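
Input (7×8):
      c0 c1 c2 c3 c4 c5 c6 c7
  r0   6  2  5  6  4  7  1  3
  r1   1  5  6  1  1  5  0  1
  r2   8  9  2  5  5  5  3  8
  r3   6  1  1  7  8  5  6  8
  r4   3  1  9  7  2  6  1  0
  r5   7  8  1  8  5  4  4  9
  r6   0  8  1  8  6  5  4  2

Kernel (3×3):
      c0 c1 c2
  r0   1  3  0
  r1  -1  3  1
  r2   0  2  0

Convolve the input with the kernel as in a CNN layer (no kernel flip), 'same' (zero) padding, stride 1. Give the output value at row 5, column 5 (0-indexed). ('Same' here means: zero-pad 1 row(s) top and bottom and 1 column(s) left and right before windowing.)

The receptive field on the zero-padded input at this output position is [2 6 1 / 5 4 4 / 6 5 4]. Elementwise product with the kernel and sum: 2·1 + 6·3 + 5·-1 + 4·3 + 4·1 + 5·2.

41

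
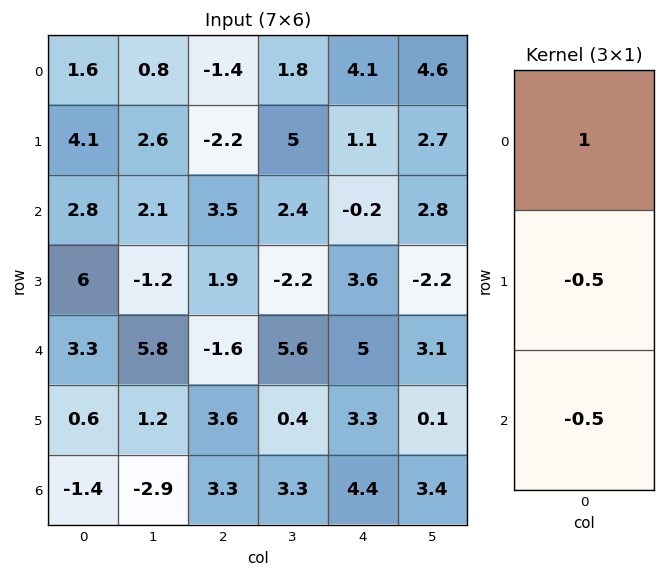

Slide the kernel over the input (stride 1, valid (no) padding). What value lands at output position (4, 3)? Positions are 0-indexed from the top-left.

The receptive field on the input at this output position is [5.6 / 0.4 / 3.3]. Elementwise product with the kernel and sum: 5.6·1 + 0.4·-0.5 + 3.3·-0.5.

3.75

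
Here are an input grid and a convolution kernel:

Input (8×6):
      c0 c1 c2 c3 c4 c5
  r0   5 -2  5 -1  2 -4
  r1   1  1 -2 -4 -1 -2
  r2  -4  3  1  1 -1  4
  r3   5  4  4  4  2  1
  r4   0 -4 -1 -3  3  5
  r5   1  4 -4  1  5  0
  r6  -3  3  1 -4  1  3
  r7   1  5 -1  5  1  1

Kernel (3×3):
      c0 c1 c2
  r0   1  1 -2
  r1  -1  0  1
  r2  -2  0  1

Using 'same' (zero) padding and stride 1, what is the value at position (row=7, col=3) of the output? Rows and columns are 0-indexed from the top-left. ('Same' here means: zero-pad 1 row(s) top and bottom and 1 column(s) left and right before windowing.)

The receptive field on the zero-padded input at this output position is [1 -4 1 / -1 5 1 / 0 0 0]. Elementwise product with the kernel and sum: 1·1 + -4·1 + 1·-2 + -1·-1 + 1·1 + 0·-2 + 0·1.

-3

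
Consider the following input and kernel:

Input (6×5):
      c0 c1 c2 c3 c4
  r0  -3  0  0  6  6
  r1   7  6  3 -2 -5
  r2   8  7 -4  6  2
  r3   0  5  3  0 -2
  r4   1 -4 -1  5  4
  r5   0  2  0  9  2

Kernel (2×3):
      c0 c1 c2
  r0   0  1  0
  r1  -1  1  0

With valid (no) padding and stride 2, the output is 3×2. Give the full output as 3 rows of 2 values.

-1 1
12 3
-2 14

Output[0,0]: The receptive field on the input at this output position is [-3 0 0 / 7 6 3]. Elementwise product with the kernel and sum: 0·1 + 7·-1 + 6·1.
Output[0,1]: The receptive field on the input at this output position is [0 6 6 / 3 -2 -5]. Elementwise product with the kernel and sum: 6·1 + 3·-1 + -2·1.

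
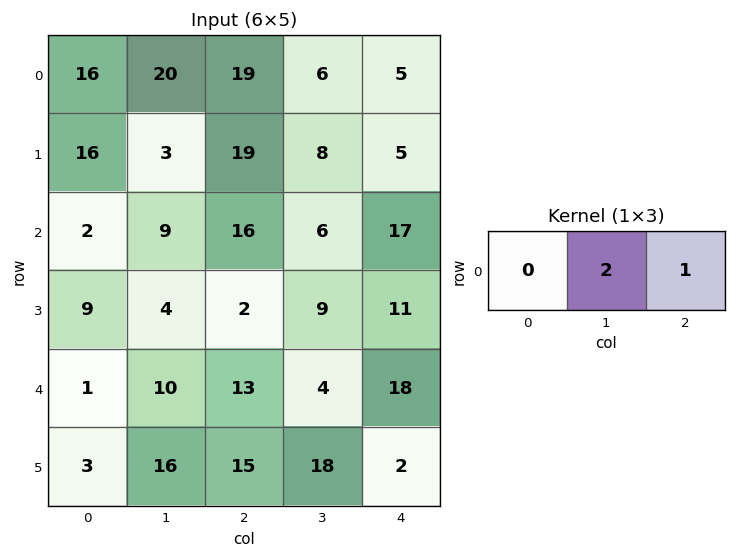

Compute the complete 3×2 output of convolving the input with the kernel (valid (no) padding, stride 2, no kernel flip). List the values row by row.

Output[0,0]: The receptive field on the input at this output position is [16 20 19]. Elementwise product with the kernel and sum: 20·2 + 19·1.

59 17
34 29
33 26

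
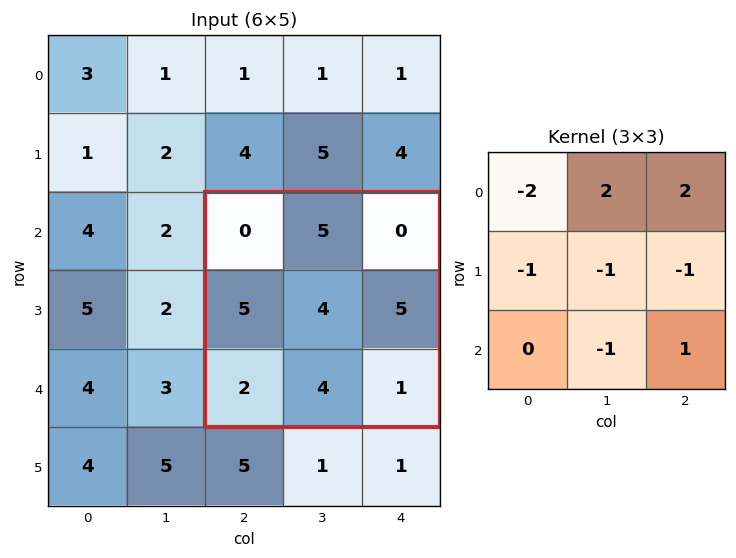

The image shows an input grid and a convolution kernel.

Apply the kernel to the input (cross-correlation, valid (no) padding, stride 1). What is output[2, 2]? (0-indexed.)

-7

The receptive field on the input at this output position is [0 5 0 / 5 4 5 / 2 4 1]. Elementwise product with the kernel and sum: 0·-2 + 5·2 + 0·2 + 5·-1 + 4·-1 + 5·-1 + 4·-1 + 1·1.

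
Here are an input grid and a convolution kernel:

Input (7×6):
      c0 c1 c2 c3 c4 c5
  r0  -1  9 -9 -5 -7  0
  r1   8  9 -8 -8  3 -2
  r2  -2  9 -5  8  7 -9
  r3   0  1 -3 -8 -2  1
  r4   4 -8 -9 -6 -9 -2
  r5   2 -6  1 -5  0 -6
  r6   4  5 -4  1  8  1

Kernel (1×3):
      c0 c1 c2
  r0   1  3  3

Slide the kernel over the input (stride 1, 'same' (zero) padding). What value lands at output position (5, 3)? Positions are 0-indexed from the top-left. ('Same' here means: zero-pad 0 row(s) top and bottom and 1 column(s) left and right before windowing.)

-14

The receptive field on the zero-padded input at this output position is [1 -5 0]. Elementwise product with the kernel and sum: 1·1 + -5·3 + 0·3.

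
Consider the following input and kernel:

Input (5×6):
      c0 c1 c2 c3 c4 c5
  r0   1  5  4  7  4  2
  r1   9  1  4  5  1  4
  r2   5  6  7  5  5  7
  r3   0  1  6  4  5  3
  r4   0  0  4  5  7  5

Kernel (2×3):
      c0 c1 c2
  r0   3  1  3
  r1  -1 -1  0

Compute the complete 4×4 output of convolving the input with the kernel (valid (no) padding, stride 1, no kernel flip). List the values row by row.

10 35 22 25
29 9 8 18
41 33 31 32
19 17 28 14

Output[0,0]: The receptive field on the input at this output position is [1 5 4 / 9 1 4]. Elementwise product with the kernel and sum: 1·3 + 5·1 + 4·3 + 9·-1 + 1·-1.
Output[0,1]: The receptive field on the input at this output position is [5 4 7 / 1 4 5]. Elementwise product with the kernel and sum: 5·3 + 4·1 + 7·3 + 1·-1 + 4·-1.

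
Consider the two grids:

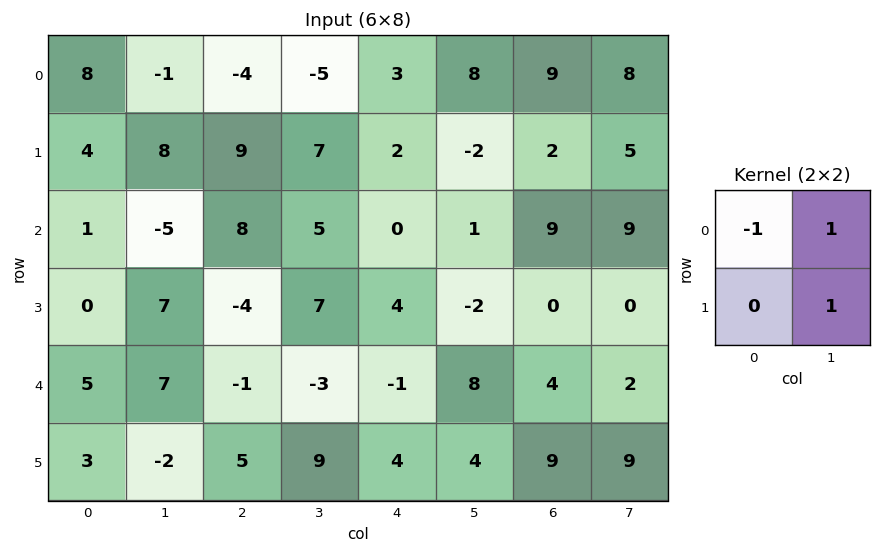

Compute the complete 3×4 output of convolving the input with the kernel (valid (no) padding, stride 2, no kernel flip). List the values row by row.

Output[0,0]: The receptive field on the input at this output position is [8 -1 / 4 8]. Elementwise product with the kernel and sum: 8·-1 + -1·1 + 8·1.

-1 6 3 4
1 4 -1 0
0 7 13 7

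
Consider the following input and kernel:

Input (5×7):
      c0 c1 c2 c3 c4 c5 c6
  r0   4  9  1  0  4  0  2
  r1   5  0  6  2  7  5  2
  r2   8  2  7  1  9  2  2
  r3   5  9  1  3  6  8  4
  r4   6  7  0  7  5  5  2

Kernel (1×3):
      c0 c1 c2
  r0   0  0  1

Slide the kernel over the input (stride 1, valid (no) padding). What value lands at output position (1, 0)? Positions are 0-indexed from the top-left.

The receptive field on the input at this output position is [5 0 6]. Elementwise product with the kernel and sum: 6·1.

6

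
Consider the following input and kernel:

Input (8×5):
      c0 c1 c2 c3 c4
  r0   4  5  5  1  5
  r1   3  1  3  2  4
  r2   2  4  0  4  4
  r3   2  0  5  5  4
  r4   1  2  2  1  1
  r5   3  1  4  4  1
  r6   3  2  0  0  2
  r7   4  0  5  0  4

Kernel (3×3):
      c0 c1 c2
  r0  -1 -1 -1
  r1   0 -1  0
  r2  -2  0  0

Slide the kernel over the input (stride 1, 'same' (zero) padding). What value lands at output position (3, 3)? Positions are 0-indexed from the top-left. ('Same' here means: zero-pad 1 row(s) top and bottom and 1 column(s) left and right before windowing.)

The receptive field on the zero-padded input at this output position is [0 4 4 / 5 5 4 / 2 1 1]. Elementwise product with the kernel and sum: 0·-1 + 4·-1 + 4·-1 + 5·-1 + 2·-2.

-17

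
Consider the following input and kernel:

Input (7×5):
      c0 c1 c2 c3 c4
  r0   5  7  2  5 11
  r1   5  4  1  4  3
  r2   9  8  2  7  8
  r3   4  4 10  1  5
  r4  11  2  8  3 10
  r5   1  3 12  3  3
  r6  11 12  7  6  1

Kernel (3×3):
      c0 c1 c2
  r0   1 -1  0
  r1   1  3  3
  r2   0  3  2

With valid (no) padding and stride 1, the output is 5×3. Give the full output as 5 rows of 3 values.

46 44 56
72 70 57
69 73 52
74 71 71
105 75 55

Output[0,0]: The receptive field on the input at this output position is [5 7 2 / 5 4 1 / 9 8 2]. Elementwise product with the kernel and sum: 5·1 + 7·-1 + 5·1 + 4·3 + 1·3 + 8·3 + 2·2.
Output[0,1]: The receptive field on the input at this output position is [7 2 5 / 4 1 4 / 8 2 7]. Elementwise product with the kernel and sum: 7·1 + 2·-1 + 4·1 + 1·3 + 4·3 + 2·3 + 7·2.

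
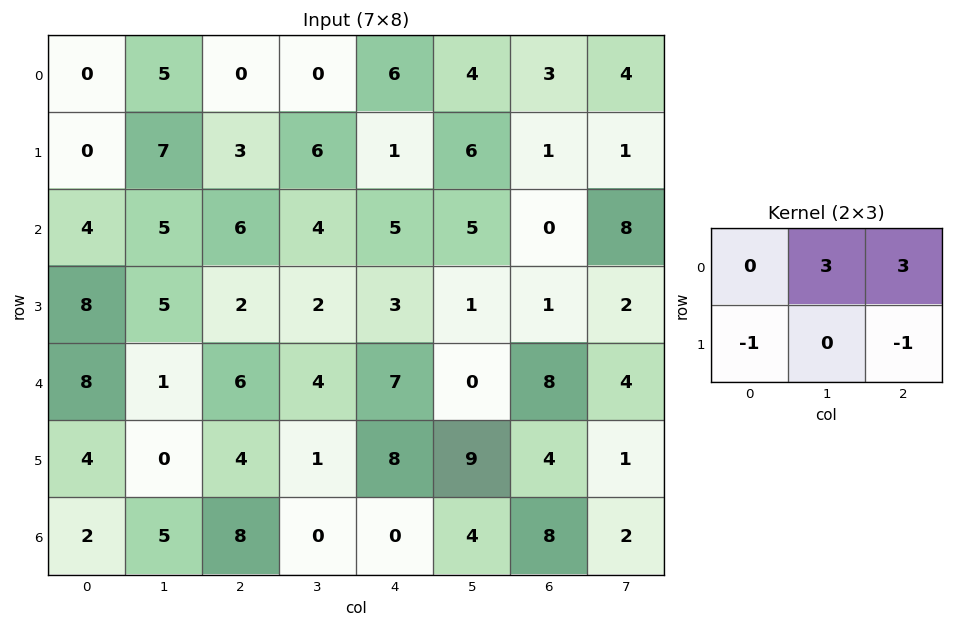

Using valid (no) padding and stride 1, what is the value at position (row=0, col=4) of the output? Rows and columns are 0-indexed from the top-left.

19

The receptive field on the input at this output position is [6 4 3 / 1 6 1]. Elementwise product with the kernel and sum: 4·3 + 3·3 + 1·-1 + 1·-1.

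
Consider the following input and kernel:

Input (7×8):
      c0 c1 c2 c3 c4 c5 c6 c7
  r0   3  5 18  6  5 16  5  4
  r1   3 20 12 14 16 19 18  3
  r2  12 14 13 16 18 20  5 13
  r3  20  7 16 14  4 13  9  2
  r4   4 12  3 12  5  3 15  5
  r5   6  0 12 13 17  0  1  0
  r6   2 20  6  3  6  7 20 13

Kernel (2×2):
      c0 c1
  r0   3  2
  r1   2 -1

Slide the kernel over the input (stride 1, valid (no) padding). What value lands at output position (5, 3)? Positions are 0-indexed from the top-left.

The receptive field on the input at this output position is [13 17 / 3 6]. Elementwise product with the kernel and sum: 13·3 + 17·2 + 3·2 + 6·-1.

73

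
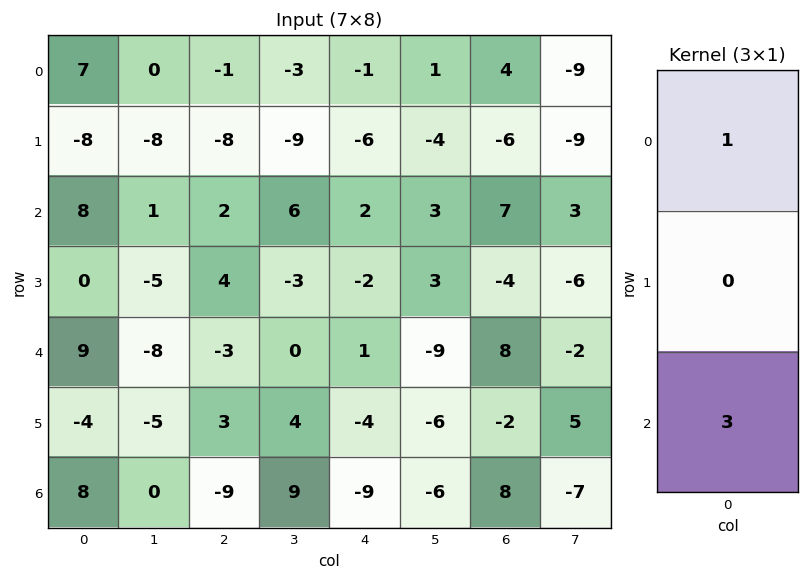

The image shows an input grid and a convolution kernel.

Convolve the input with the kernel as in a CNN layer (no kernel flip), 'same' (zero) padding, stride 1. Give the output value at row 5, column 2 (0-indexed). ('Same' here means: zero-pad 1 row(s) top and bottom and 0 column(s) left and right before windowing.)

The receptive field on the zero-padded input at this output position is [-3 / 3 / -9]. Elementwise product with the kernel and sum: -3·1 + -9·3.

-30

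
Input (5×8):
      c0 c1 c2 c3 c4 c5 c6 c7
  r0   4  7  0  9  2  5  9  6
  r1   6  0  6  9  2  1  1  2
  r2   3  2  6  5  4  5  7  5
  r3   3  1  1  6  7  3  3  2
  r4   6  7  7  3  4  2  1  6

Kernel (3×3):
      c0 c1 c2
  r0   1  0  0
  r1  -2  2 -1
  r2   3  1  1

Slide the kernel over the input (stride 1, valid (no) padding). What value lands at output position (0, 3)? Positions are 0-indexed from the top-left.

The receptive field on the input at this output position is [9 2 5 / 9 2 1 / 5 4 5]. Elementwise product with the kernel and sum: 9·1 + 9·-2 + 2·2 + 1·-1 + 5·3 + 4·1 + 5·1.

18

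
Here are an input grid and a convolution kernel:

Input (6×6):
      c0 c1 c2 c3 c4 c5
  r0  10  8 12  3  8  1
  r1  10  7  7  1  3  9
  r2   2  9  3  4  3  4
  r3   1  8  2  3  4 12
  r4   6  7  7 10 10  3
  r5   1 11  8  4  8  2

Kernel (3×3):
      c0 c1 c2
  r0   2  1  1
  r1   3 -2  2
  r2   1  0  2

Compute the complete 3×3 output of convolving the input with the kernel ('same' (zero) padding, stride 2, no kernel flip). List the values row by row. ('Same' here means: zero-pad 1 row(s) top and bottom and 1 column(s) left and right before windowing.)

Output[0,0]: The receptive field on the zero-padded input at this output position is [0 0 0 / 0 10 8 / 0 10 7]. Elementwise product with the kernel and sum: 0·2 + 0·1 + 0·1 + 0·3 + 10·-2 + 8·2 + 0·1 + 7·2.
Output[0,1]: The receptive field on the zero-padded input at this output position is [0 0 0 / 8 12 3 / 7 7 1]. Elementwise product with the kernel and sum: 0·2 + 0·1 + 0·1 + 8·3 + 12·-2 + 3·2 + 7·1 + 1·2.

10 15 14
47 65 55
33 67 46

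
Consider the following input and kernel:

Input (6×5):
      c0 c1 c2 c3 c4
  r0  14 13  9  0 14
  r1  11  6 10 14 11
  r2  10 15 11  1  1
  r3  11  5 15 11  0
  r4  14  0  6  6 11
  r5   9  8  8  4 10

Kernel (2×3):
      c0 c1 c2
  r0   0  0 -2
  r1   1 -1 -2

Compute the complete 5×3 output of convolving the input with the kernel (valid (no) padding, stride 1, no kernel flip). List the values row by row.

-33 -32 -54
-47 -26 -14
-46 -34 2
-28 -40 -22
-27 -20 -38

Output[0,0]: The receptive field on the input at this output position is [14 13 9 / 11 6 10]. Elementwise product with the kernel and sum: 9·-2 + 11·1 + 6·-1 + 10·-2.
Output[0,1]: The receptive field on the input at this output position is [13 9 0 / 6 10 14]. Elementwise product with the kernel and sum: 0·-2 + 6·1 + 10·-1 + 14·-2.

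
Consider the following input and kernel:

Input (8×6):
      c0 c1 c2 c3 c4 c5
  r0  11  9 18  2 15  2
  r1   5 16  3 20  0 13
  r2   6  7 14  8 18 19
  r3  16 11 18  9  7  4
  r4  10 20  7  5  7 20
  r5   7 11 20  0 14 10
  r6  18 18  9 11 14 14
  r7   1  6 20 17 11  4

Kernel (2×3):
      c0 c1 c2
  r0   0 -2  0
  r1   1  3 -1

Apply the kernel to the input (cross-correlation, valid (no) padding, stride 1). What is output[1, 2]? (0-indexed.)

The receptive field on the input at this output position is [3 20 0 / 14 8 18]. Elementwise product with the kernel and sum: 20·-2 + 14·1 + 8·3 + 18·-1.

-20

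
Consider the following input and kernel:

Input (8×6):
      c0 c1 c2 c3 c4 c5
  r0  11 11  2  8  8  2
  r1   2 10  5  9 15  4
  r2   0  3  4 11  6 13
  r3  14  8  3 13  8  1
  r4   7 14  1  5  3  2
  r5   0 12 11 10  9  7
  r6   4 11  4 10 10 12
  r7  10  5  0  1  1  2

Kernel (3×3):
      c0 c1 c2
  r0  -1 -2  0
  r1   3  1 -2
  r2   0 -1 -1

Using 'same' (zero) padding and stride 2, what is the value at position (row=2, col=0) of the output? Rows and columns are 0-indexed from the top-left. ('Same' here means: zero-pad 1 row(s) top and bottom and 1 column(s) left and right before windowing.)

The receptive field on the zero-padded input at this output position is [0 14 8 / 0 7 14 / 0 0 12]. Elementwise product with the kernel and sum: 0·-1 + 14·-2 + 0·3 + 7·1 + 14·-2 + 0·-1 + 12·-1.

-61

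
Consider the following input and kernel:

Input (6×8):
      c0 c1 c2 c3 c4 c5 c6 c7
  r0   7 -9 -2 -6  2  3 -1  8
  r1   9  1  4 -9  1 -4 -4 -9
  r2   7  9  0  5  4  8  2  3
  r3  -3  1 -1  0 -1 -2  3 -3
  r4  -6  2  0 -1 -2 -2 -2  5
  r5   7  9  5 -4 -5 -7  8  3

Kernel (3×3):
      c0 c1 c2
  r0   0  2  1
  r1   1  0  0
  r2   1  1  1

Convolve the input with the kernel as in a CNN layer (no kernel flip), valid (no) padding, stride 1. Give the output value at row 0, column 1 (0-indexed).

5

The receptive field on the input at this output position is [-9 -2 -6 / 1 4 -9 / 9 0 5]. Elementwise product with the kernel and sum: -2·2 + -6·1 + 1·1 + 9·1 + 0·1 + 5·1.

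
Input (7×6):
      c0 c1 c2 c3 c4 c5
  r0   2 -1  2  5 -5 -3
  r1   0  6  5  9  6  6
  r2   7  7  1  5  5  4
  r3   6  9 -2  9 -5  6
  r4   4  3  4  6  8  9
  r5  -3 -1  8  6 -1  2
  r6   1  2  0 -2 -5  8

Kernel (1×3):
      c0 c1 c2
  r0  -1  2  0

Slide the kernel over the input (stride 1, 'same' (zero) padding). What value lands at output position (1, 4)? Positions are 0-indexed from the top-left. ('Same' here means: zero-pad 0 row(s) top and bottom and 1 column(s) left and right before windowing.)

3

The receptive field on the zero-padded input at this output position is [9 6 6]. Elementwise product with the kernel and sum: 9·-1 + 6·2.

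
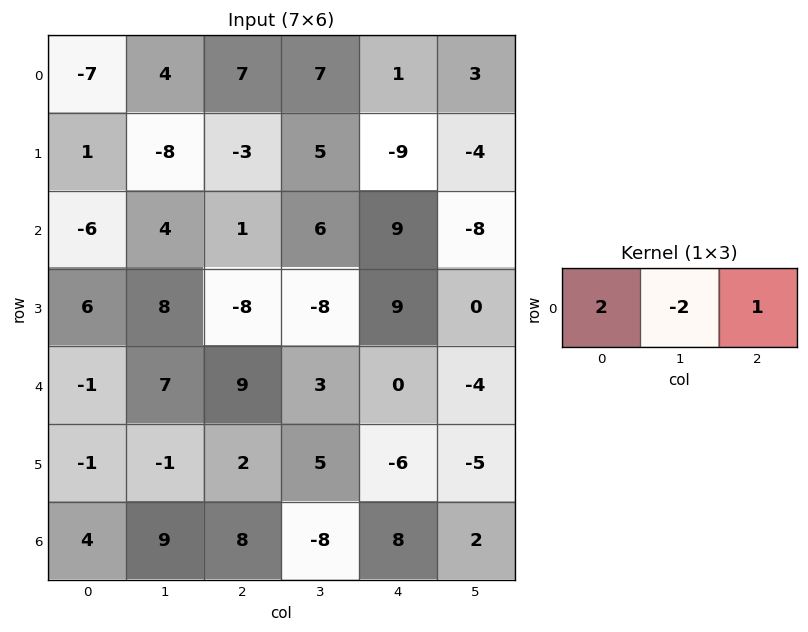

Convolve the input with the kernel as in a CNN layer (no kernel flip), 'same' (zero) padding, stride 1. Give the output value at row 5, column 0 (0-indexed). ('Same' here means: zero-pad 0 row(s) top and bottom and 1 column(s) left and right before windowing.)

The receptive field on the zero-padded input at this output position is [0 -1 -1]. Elementwise product with the kernel and sum: 0·2 + -1·-2 + -1·1.

1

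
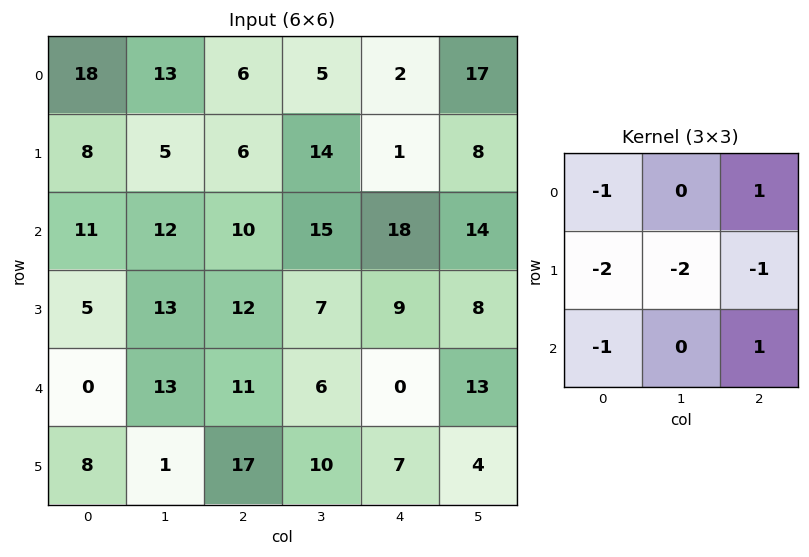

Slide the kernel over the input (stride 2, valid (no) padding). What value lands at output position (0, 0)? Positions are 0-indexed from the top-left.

The receptive field on the input at this output position is [18 13 6 / 8 5 6 / 11 12 10]. Elementwise product with the kernel and sum: 18·-1 + 6·1 + 8·-2 + 5·-2 + 6·-1 + 11·-1 + 10·1.

-45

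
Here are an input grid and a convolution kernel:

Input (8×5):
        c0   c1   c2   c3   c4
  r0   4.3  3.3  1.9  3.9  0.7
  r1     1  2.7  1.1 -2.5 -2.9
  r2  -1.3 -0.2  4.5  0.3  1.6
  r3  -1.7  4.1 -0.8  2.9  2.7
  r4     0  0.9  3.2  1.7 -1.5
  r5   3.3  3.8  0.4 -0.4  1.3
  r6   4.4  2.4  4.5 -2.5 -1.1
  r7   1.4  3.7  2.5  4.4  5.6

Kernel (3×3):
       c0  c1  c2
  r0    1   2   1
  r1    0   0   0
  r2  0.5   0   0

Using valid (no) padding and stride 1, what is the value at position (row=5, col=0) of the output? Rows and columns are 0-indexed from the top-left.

The receptive field on the input at this output position is [3.3 3.8 0.4 / 4.4 2.4 4.5 / 1.4 3.7 2.5]. Elementwise product with the kernel and sum: 3.3·1 + 3.8·2 + 0.4·1 + 1.4·0.5.

12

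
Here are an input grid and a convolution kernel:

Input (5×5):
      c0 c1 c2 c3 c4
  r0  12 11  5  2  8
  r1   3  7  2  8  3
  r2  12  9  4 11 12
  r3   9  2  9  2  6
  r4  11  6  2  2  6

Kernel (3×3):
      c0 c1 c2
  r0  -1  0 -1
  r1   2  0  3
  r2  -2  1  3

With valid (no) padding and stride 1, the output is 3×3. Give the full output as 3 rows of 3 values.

Output[0,0]: The receptive field on the input at this output position is [12 11 5 / 3 7 2 / 12 9 4]. Elementwise product with the kernel and sum: 12·-1 + 5·-1 + 3·2 + 2·3 + 12·-2 + 9·1 + 4·3.
Output[0,1]: The receptive field on the input at this output position is [11 5 2 / 7 2 8 / 9 4 11]. Elementwise product with the kernel and sum: 11·-1 + 2·-1 + 7·2 + 8·3 + 9·-2 + 4·1 + 11·3.

-8 44 39
42 47 41
19 -14 36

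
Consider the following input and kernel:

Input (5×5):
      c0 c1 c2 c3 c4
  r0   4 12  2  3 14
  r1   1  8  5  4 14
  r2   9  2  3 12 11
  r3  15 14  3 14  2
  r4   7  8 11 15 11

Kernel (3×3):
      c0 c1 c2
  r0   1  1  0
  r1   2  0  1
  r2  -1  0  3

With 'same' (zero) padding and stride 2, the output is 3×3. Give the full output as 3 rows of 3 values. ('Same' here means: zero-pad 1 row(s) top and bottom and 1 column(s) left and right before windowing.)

36 31 2
45 57 28
23 48 46

Output[0,0]: The receptive field on the zero-padded input at this output position is [0 0 0 / 0 4 12 / 0 1 8]. Elementwise product with the kernel and sum: 0·1 + 0·1 + 0·2 + 12·1 + 0·-1 + 8·3.
Output[0,1]: The receptive field on the zero-padded input at this output position is [0 0 0 / 12 2 3 / 8 5 4]. Elementwise product with the kernel and sum: 0·1 + 0·1 + 12·2 + 3·1 + 8·-1 + 4·3.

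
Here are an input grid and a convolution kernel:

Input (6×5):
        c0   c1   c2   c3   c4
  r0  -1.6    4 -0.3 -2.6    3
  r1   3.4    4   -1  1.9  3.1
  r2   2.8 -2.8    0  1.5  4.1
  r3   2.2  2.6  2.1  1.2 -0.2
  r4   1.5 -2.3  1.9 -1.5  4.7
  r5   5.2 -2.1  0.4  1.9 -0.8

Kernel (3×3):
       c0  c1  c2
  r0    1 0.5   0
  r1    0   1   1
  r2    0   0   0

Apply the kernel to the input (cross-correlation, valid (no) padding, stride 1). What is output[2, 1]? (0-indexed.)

0.5

The receptive field on the input at this output position is [-2.8 0 1.5 / 2.6 2.1 1.2 / -2.3 1.9 -1.5]. Elementwise product with the kernel and sum: -2.8·1 + 0·0.5 + 2.1·1 + 1.2·1.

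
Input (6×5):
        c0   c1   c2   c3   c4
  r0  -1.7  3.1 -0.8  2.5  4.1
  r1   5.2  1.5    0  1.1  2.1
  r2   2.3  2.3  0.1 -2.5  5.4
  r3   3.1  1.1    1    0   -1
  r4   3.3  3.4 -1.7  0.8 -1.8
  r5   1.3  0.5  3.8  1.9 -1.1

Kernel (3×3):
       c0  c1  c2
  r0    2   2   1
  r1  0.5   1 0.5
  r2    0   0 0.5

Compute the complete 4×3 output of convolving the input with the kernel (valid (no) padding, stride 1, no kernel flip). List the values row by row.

Output[0,0]: The receptive field on the input at this output position is [-1.7 3.1 -0.8 / 5.2 1.5 0 / 2.3 2.3 0.1]. Elementwise product with the kernel and sum: -1.7·2 + 3.1·2 + -0.8·1 + 5.2·0.5 + 1.5·1 + 0·0.5 + 0.1·0.5.

6.15 7.15 12.35
17.4 4.1 4.05
11.6 4.25 -0.3
15.5 5.55 -0.5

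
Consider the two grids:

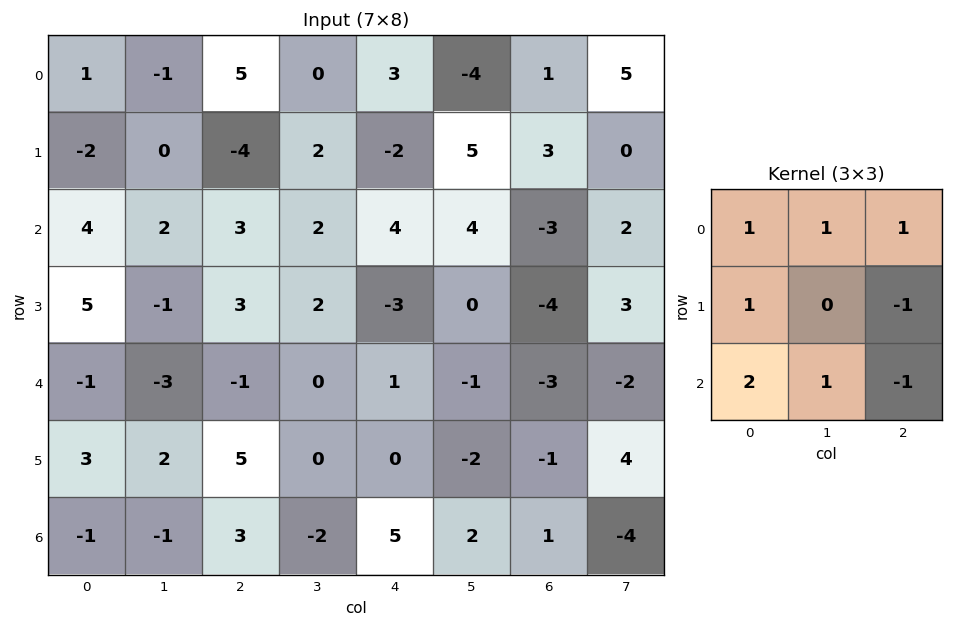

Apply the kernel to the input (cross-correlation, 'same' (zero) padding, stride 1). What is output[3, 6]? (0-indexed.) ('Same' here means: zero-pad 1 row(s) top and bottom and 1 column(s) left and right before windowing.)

The receptive field on the zero-padded input at this output position is [4 -3 2 / 0 -4 3 / -1 -3 -2]. Elementwise product with the kernel and sum: 4·1 + -3·1 + 2·1 + 0·1 + 3·-1 + -1·2 + -3·1 + -2·-1.

-3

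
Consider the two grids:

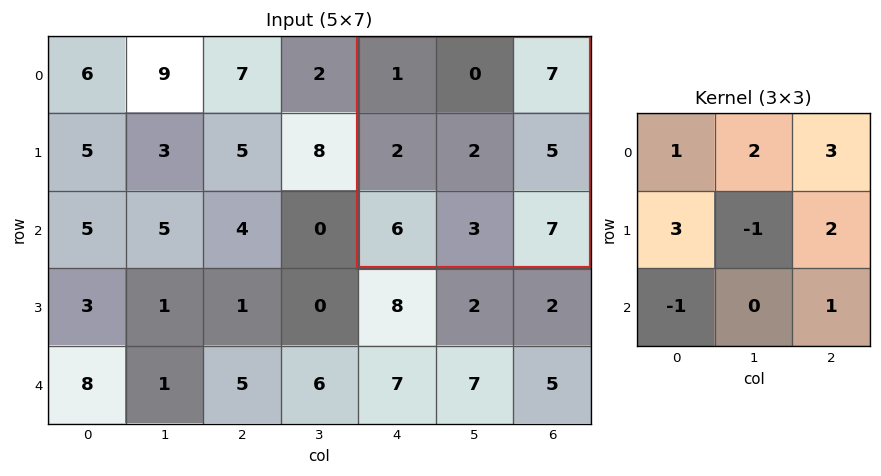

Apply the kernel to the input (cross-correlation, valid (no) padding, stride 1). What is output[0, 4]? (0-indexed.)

37

The receptive field on the input at this output position is [1 0 7 / 2 2 5 / 6 3 7]. Elementwise product with the kernel and sum: 1·1 + 0·2 + 7·3 + 2·3 + 2·-1 + 5·2 + 6·-1 + 7·1.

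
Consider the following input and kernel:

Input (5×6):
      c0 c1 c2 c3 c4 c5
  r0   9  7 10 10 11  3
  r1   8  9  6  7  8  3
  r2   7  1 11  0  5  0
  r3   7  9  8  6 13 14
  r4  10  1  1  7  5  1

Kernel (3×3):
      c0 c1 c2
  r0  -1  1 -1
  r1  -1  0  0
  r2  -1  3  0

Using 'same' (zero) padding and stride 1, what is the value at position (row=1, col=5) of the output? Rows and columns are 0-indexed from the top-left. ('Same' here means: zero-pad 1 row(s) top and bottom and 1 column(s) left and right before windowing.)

The receptive field on the zero-padded input at this output position is [11 3 0 / 8 3 0 / 5 0 0]. Elementwise product with the kernel and sum: 11·-1 + 3·1 + 0·-1 + 8·-1 + 5·-1 + 0·3.

-21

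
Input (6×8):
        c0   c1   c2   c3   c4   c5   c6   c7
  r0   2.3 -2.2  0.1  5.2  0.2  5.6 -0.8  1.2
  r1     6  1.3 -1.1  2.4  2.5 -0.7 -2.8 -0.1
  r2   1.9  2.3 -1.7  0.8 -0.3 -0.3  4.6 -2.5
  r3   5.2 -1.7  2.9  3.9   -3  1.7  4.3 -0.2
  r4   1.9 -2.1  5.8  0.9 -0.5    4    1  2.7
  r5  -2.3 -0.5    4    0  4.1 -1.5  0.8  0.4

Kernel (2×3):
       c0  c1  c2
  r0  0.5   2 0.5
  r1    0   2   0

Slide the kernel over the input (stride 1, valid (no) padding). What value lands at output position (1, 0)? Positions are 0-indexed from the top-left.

9.65

The receptive field on the input at this output position is [6 1.3 -1.1 / 1.9 2.3 -1.7]. Elementwise product with the kernel and sum: 6·0.5 + 1.3·2 + -1.1·0.5 + 2.3·2.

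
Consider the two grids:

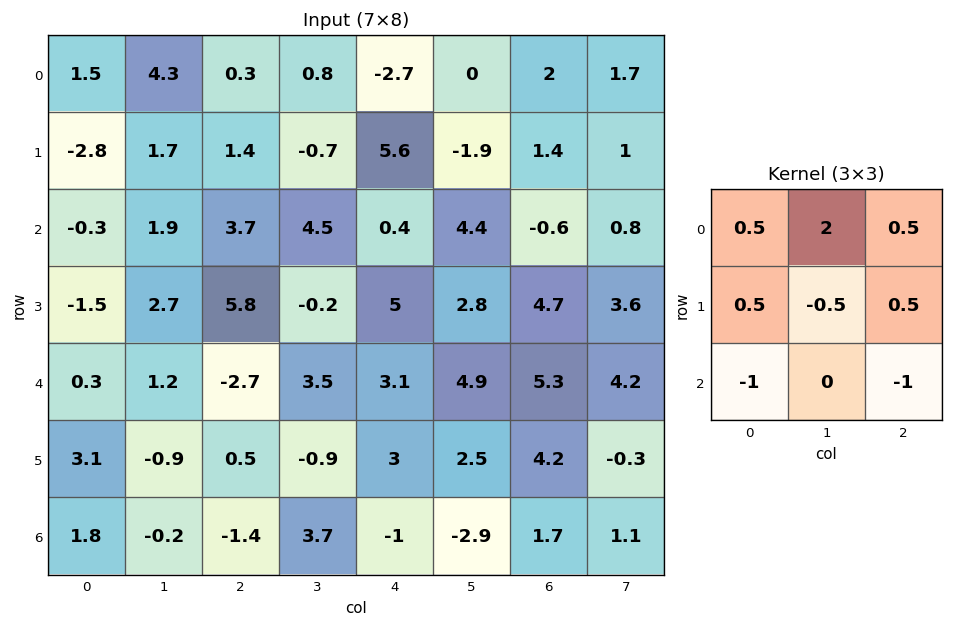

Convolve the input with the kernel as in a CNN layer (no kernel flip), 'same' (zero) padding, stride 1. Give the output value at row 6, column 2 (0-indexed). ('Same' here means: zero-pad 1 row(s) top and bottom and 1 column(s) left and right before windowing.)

2.55

The receptive field on the zero-padded input at this output position is [-0.9 0.5 -0.9 / -0.2 -1.4 3.7 / 0 0 0]. Elementwise product with the kernel and sum: -0.9·0.5 + 0.5·2 + -0.9·0.5 + -0.2·0.5 + -1.4·-0.5 + 3.7·0.5 + 0·-1 + 0·-1.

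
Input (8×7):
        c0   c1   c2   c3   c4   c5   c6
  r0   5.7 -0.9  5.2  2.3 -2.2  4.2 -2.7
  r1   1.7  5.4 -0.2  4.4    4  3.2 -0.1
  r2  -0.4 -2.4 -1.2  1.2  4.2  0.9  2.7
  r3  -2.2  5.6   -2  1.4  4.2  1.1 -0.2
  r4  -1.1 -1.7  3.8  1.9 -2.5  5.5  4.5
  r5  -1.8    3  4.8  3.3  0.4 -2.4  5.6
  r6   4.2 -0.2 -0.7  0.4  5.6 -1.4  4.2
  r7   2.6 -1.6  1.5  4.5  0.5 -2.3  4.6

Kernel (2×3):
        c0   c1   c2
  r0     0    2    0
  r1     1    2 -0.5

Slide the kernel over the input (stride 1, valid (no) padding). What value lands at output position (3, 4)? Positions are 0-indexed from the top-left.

8.45

The receptive field on the input at this output position is [4.2 1.1 -0.2 / -2.5 5.5 4.5]. Elementwise product with the kernel and sum: 1.1·2 + -2.5·1 + 5.5·2 + 4.5·-0.5.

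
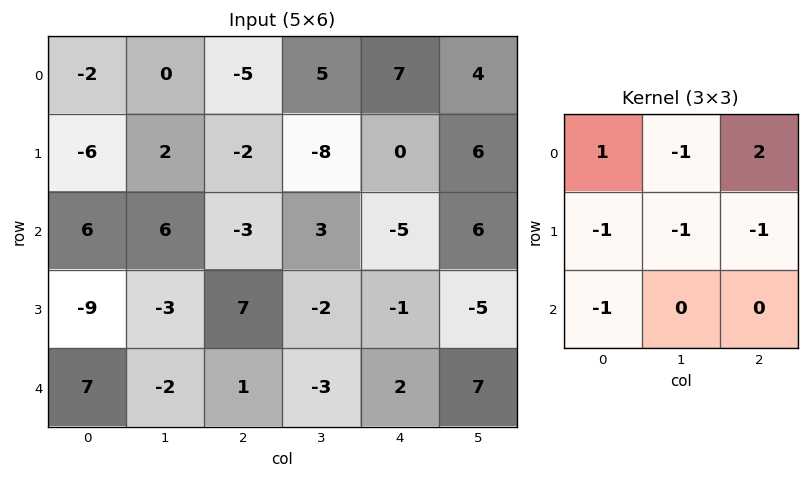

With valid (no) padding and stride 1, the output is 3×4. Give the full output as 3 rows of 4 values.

-12 17 17 5
-12 -15 4 2
-8 15 -21 31

Output[0,0]: The receptive field on the input at this output position is [-2 0 -5 / -6 2 -2 / 6 6 -3]. Elementwise product with the kernel and sum: -2·1 + 0·-1 + -5·2 + -6·-1 + 2·-1 + -2·-1 + 6·-1.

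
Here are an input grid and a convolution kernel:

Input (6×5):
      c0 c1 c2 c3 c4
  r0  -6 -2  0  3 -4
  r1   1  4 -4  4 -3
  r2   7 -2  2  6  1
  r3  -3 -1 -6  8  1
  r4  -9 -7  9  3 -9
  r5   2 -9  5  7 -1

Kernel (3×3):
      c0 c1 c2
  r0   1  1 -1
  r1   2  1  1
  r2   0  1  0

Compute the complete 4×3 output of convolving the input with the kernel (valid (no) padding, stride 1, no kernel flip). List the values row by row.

-8 5 6
22 -6 22
-17 3 7
-23 -12 20

Output[0,0]: The receptive field on the input at this output position is [-6 -2 0 / 1 4 -4 / 7 -2 2]. Elementwise product with the kernel and sum: -6·1 + -2·1 + 0·-1 + 1·2 + 4·1 + -4·1 + -2·1.
Output[0,1]: The receptive field on the input at this output position is [-2 0 3 / 4 -4 4 / -2 2 6]. Elementwise product with the kernel and sum: -2·1 + 0·1 + 3·-1 + 4·2 + -4·1 + 4·1 + 2·1.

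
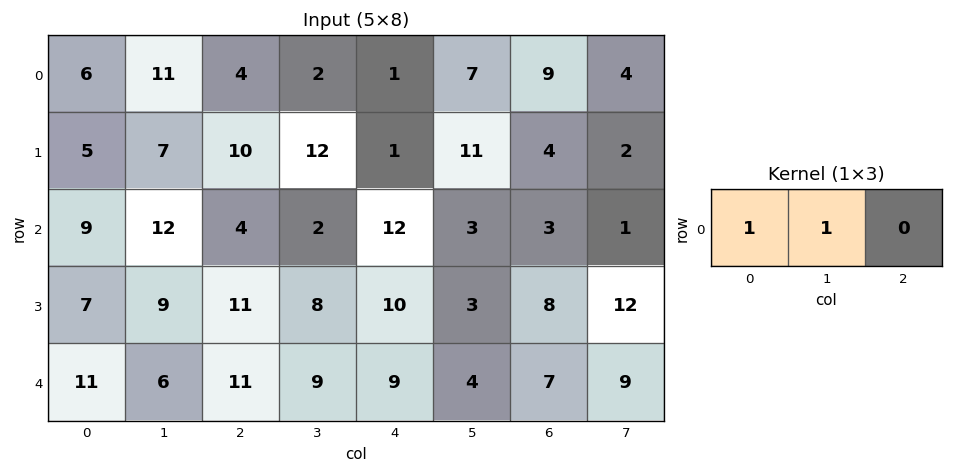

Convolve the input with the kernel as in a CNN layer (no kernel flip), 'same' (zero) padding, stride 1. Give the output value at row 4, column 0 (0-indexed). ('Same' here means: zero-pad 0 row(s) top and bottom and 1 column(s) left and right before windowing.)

11

The receptive field on the zero-padded input at this output position is [0 11 6]. Elementwise product with the kernel and sum: 0·1 + 11·1.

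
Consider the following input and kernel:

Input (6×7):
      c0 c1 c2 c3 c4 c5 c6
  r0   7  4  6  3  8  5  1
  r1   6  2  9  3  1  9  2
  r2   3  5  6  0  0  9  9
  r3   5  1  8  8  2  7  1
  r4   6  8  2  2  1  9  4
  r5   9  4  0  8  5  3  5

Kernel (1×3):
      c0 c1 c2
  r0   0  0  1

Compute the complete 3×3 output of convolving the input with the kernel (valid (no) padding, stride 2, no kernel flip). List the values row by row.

Output[0,0]: The receptive field on the input at this output position is [7 4 6]. Elementwise product with the kernel and sum: 6·1.
Output[0,1]: The receptive field on the input at this output position is [6 3 8]. Elementwise product with the kernel and sum: 8·1.

6 8 1
6 0 9
2 1 4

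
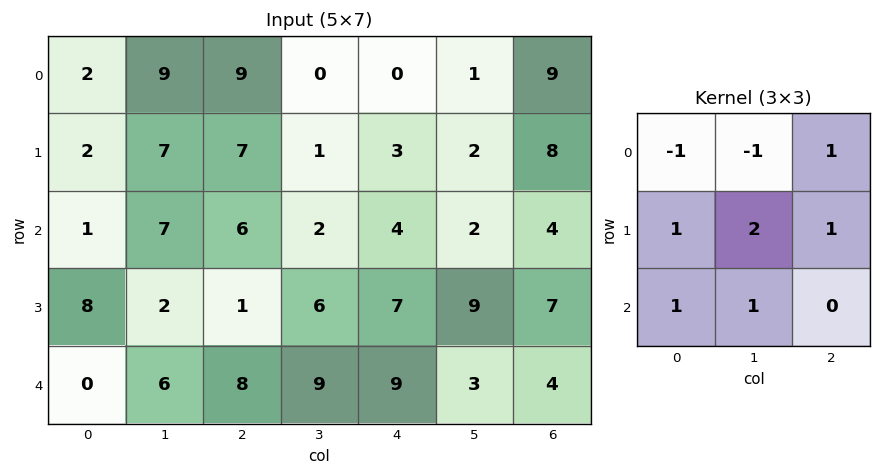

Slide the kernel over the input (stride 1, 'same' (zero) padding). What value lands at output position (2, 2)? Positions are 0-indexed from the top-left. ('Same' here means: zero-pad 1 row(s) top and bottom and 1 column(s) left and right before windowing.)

11

The receptive field on the zero-padded input at this output position is [7 7 1 / 7 6 2 / 2 1 6]. Elementwise product with the kernel and sum: 7·-1 + 7·-1 + 1·1 + 7·1 + 6·2 + 2·1 + 2·1 + 1·1.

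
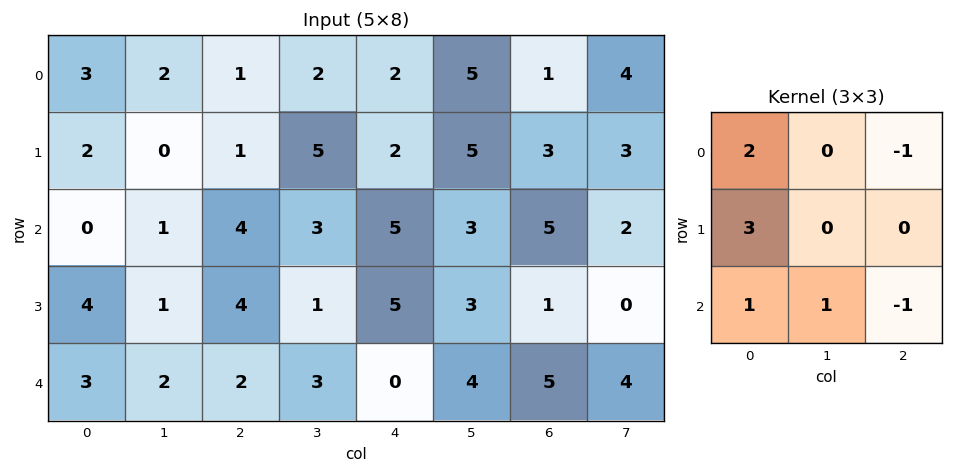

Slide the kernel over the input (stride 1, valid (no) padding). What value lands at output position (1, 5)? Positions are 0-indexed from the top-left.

20

The receptive field on the input at this output position is [5 3 3 / 3 5 2 / 3 1 0]. Elementwise product with the kernel and sum: 5·2 + 3·-1 + 3·3 + 3·1 + 1·1 + 0·-1.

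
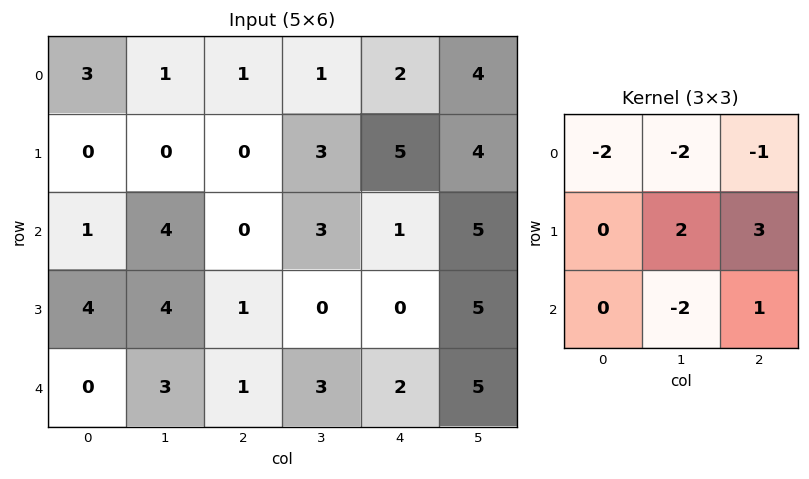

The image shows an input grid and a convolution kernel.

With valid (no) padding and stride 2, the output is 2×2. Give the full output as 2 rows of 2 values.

Output[0,0]: The receptive field on the input at this output position is [3 1 1 / 0 0 0 / 1 4 0]. Elementwise product with the kernel and sum: 3·-2 + 1·-2 + 1·-1 + 0·2 + 0·3 + 4·-2 + 0·1.

-17 10
-4 -11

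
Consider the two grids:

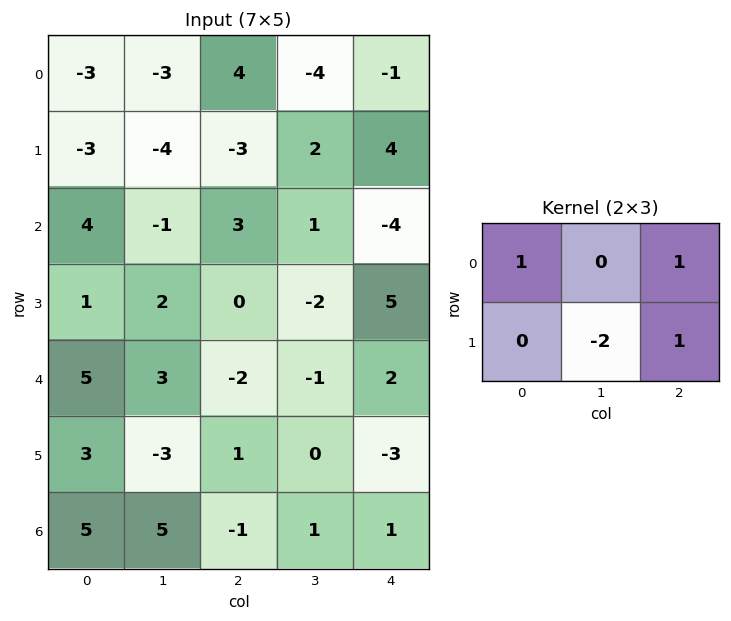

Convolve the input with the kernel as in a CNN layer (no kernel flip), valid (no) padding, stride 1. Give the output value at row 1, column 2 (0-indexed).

-5

The receptive field on the input at this output position is [-3 2 4 / 3 1 -4]. Elementwise product with the kernel and sum: -3·1 + 4·1 + 1·-2 + -4·1.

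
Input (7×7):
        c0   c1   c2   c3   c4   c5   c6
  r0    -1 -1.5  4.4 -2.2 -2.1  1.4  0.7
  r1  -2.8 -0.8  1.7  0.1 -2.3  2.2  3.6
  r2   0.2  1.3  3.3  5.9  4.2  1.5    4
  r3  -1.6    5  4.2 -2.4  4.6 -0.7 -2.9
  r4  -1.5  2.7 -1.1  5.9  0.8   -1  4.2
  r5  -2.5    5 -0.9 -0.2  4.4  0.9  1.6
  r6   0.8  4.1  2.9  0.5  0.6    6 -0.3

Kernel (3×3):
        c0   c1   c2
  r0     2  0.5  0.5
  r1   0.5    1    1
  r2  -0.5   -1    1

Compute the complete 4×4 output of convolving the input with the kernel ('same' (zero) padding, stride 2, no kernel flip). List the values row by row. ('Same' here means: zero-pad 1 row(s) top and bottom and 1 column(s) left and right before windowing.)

Output[0,0]: The receptive field on the zero-padded input at this output position is [0 0 0 / 0 -1 -1.5 / 0 -2.8 -0.8]. Elementwise product with the kernel and sum: 0·2 + 0·0.5 + 0·0.5 + 0·0.5 + -1·1 + -1.5·1 + 0·-0.5 + -2.8·-1 + -0.8·1.

-0.5 0.25 2.65 -3.3
6.3 0.05 4.7 14.2
10.4 15.25 -3.5 -1.2
6.15 14.9 9.1 5.3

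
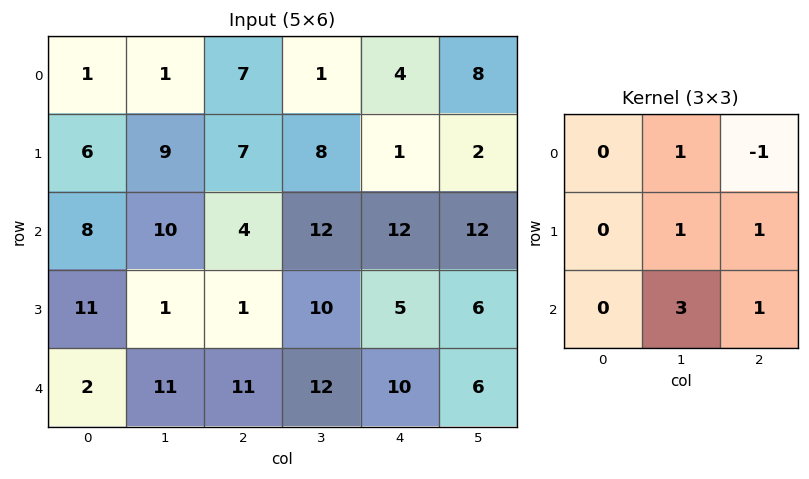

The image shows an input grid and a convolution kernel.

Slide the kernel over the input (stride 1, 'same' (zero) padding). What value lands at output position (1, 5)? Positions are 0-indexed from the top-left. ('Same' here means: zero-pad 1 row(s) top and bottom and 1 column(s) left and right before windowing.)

The receptive field on the zero-padded input at this output position is [4 8 0 / 1 2 0 / 12 12 0]. Elementwise product with the kernel and sum: 8·1 + 0·-1 + 2·1 + 0·1 + 12·3 + 0·1.

46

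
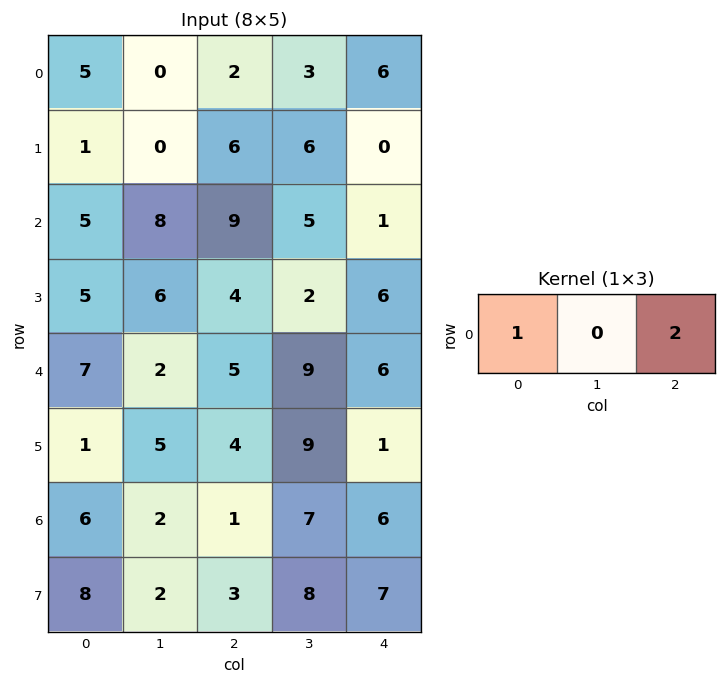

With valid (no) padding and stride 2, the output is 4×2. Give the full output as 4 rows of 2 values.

Output[0,0]: The receptive field on the input at this output position is [5 0 2]. Elementwise product with the kernel and sum: 5·1 + 2·2.

9 14
23 11
17 17
8 13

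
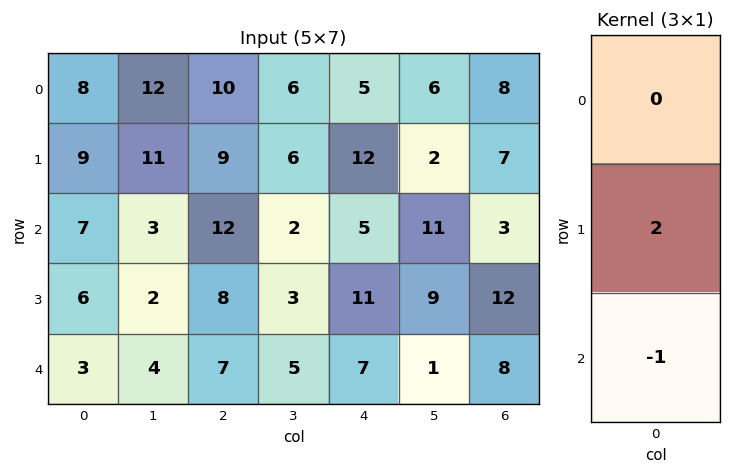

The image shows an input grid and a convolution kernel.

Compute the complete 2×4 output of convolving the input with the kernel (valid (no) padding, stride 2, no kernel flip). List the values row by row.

Output[0,0]: The receptive field on the input at this output position is [8 / 9 / 7]. Elementwise product with the kernel and sum: 9·2 + 7·-1.

11 6 19 11
9 9 15 16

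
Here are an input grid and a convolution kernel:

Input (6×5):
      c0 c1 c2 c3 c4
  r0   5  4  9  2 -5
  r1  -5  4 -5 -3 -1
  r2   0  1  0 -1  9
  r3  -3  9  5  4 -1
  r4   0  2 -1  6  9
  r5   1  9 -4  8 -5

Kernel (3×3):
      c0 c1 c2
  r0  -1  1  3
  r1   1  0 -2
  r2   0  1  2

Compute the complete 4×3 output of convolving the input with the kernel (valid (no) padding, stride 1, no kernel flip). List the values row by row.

32 19 -8
13 -2 -17
-12 8 57
30 10 -25

Output[0,0]: The receptive field on the input at this output position is [5 4 9 / -5 4 -5 / 0 1 0]. Elementwise product with the kernel and sum: 5·-1 + 4·1 + 9·3 + -5·1 + -5·-2 + 1·1 + 0·2.
Output[0,1]: The receptive field on the input at this output position is [4 9 2 / 4 -5 -3 / 1 0 -1]. Elementwise product with the kernel and sum: 4·-1 + 9·1 + 2·3 + 4·1 + -3·-2 + 0·1 + -1·2.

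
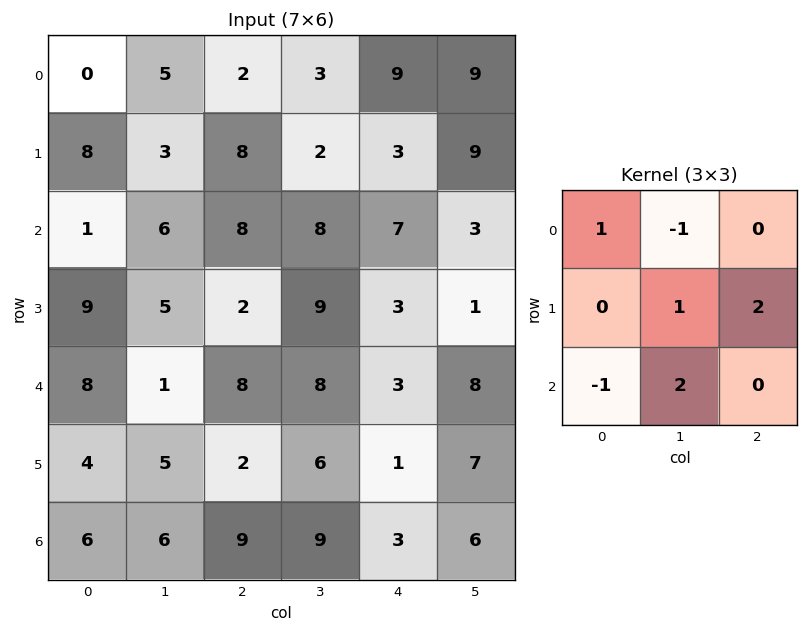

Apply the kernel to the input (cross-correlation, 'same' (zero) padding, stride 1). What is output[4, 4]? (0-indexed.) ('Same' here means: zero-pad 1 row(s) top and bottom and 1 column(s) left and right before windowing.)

21

The receptive field on the zero-padded input at this output position is [9 3 1 / 8 3 8 / 6 1 7]. Elementwise product with the kernel and sum: 9·1 + 3·-1 + 3·1 + 8·2 + 6·-1 + 1·2.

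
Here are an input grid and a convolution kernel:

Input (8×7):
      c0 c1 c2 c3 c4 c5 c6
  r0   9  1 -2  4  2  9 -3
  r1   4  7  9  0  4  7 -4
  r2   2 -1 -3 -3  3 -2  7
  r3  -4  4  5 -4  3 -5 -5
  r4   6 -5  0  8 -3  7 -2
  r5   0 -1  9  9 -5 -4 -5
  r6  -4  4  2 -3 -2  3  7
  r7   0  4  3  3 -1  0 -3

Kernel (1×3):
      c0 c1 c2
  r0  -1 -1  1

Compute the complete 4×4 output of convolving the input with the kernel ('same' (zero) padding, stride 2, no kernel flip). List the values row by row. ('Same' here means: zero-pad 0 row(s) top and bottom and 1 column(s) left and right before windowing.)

-8 5 3 -6
-3 1 -2 -5
-11 13 2 -5
8 -9 8 -10

Output[0,0]: The receptive field on the zero-padded input at this output position is [0 9 1]. Elementwise product with the kernel and sum: 0·-1 + 9·-1 + 1·1.
Output[0,1]: The receptive field on the zero-padded input at this output position is [1 -2 4]. Elementwise product with the kernel and sum: 1·-1 + -2·-1 + 4·1.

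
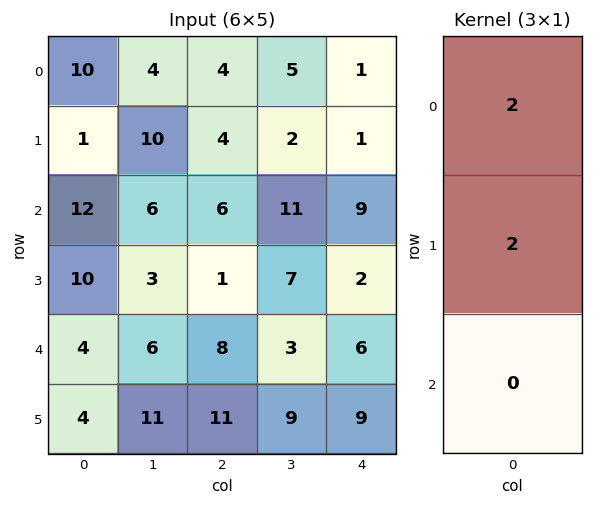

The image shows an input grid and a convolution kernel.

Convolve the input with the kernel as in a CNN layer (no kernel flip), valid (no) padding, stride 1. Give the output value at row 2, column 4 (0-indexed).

22

The receptive field on the input at this output position is [9 / 2 / 6]. Elementwise product with the kernel and sum: 9·2 + 2·2.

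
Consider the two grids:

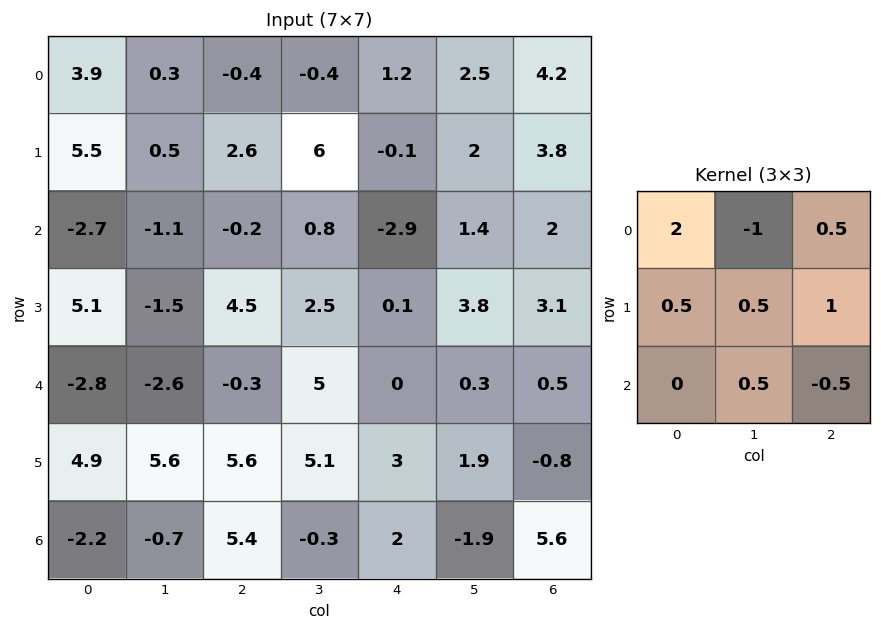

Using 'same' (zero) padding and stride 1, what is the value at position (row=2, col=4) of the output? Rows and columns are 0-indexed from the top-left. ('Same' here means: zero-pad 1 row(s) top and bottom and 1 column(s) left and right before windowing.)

11.6

The receptive field on the zero-padded input at this output position is [6 -0.1 2 / 0.8 -2.9 1.4 / 2.5 0.1 3.8]. Elementwise product with the kernel and sum: 6·2 + -0.1·-1 + 2·0.5 + 0.8·0.5 + -2.9·0.5 + 1.4·1 + 0.1·0.5 + 3.8·-0.5.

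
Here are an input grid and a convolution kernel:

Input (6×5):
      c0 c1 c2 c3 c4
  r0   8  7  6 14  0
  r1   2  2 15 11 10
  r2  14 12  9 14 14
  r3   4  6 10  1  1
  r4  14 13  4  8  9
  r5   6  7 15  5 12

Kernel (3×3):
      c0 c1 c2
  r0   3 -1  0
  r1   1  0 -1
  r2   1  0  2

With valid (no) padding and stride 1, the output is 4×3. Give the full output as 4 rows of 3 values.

36 46 46
33 -3 41
46 61 44
52 30 63

Output[0,0]: The receptive field on the input at this output position is [8 7 6 / 2 2 15 / 14 12 9]. Elementwise product with the kernel and sum: 8·3 + 7·-1 + 2·1 + 15·-1 + 14·1 + 9·2.
Output[0,1]: The receptive field on the input at this output position is [7 6 14 / 2 15 11 / 12 9 14]. Elementwise product with the kernel and sum: 7·3 + 6·-1 + 2·1 + 11·-1 + 12·1 + 14·2.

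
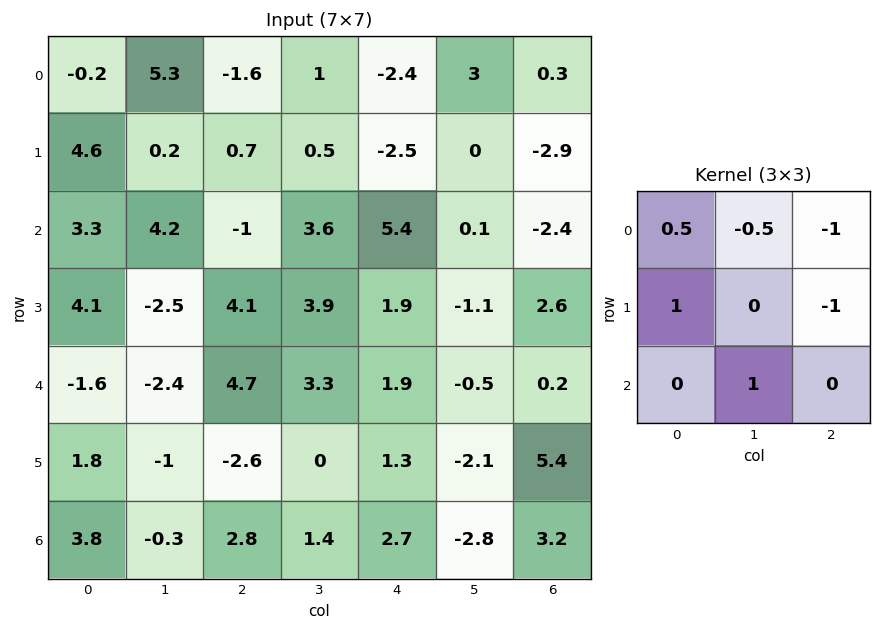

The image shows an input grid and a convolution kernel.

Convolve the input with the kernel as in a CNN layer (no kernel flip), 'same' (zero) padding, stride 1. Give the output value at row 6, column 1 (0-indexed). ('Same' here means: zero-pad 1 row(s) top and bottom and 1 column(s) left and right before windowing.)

5

The receptive field on the zero-padded input at this output position is [1.8 -1 -2.6 / 3.8 -0.3 2.8 / 0 0 0]. Elementwise product with the kernel and sum: 1.8·0.5 + -1·-0.5 + -2.6·-1 + 3.8·1 + 2.8·-1 + 0·1.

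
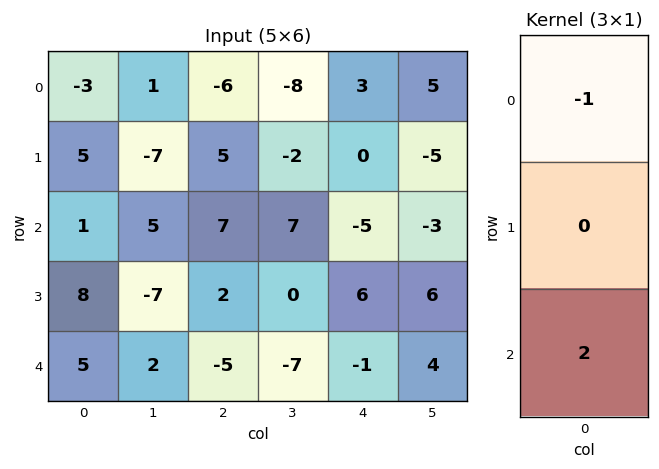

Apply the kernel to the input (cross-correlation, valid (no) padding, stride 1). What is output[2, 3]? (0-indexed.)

-21

The receptive field on the input at this output position is [7 / 0 / -7]. Elementwise product with the kernel and sum: 7·-1 + -7·2.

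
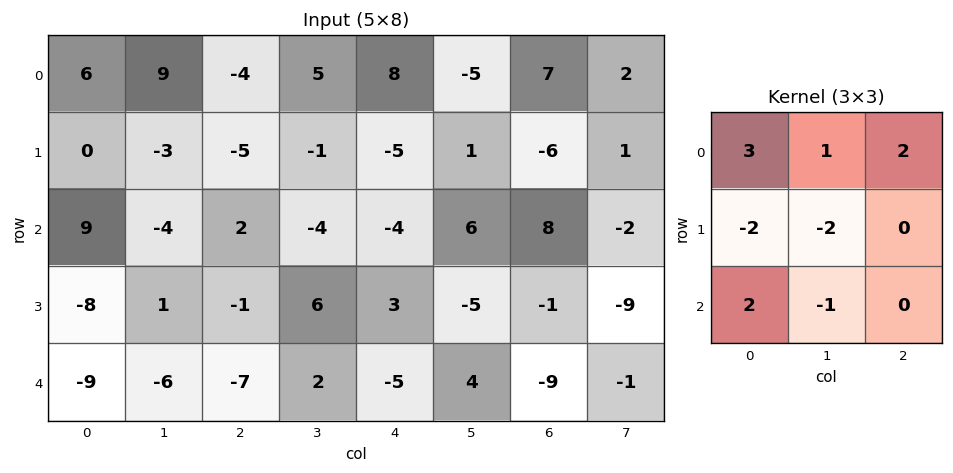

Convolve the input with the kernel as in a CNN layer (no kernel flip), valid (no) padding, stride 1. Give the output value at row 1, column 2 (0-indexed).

The receptive field on the input at this output position is [-5 -1 -5 / 2 -4 -4 / -1 6 3]. Elementwise product with the kernel and sum: -5·3 + -1·1 + -5·2 + 2·-2 + -4·-2 + -1·2 + 6·-1.

-30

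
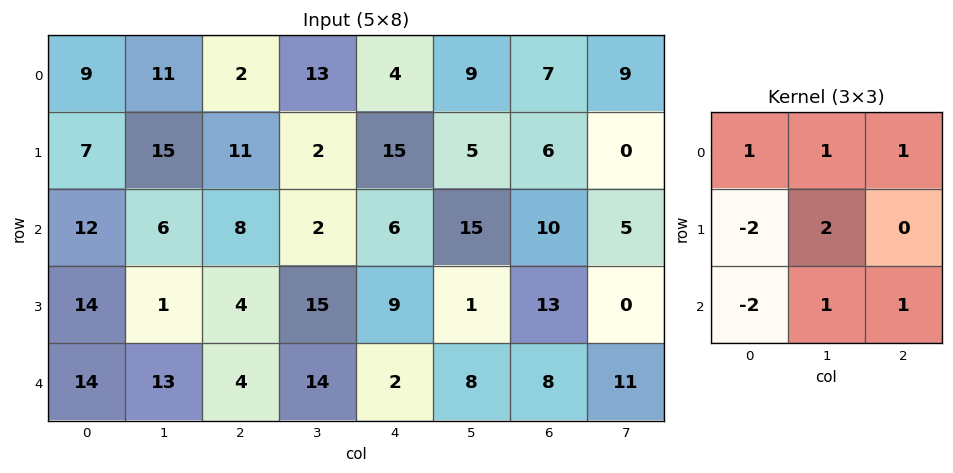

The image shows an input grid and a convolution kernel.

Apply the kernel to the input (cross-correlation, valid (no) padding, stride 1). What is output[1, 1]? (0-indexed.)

49

The receptive field on the input at this output position is [15 11 2 / 6 8 2 / 1 4 15]. Elementwise product with the kernel and sum: 15·1 + 11·1 + 2·1 + 6·-2 + 8·2 + 1·-2 + 4·1 + 15·1.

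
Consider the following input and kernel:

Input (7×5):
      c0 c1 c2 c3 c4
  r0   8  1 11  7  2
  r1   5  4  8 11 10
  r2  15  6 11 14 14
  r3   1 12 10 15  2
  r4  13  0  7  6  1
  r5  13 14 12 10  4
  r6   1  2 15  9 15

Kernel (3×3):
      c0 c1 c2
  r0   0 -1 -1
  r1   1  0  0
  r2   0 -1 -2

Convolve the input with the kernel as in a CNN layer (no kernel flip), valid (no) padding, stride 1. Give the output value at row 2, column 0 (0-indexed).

-30

The receptive field on the input at this output position is [15 6 11 / 1 12 10 / 13 0 7]. Elementwise product with the kernel and sum: 6·-1 + 11·-1 + 1·1 + 0·-1 + 7·-2.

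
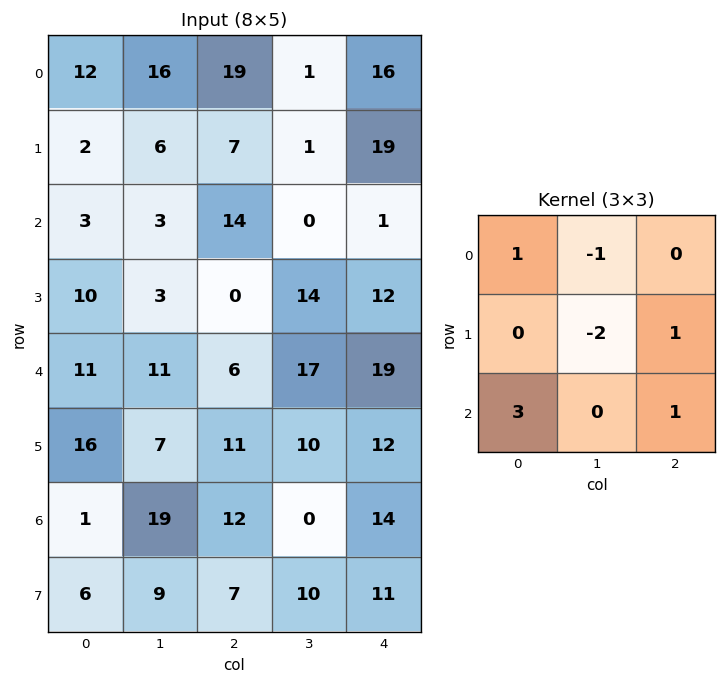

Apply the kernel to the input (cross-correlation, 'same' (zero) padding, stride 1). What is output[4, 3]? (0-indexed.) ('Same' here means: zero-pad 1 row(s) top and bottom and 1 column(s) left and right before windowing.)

16

The receptive field on the zero-padded input at this output position is [0 14 12 / 6 17 19 / 11 10 12]. Elementwise product with the kernel and sum: 0·1 + 14·-1 + 17·-2 + 19·1 + 11·3 + 12·1.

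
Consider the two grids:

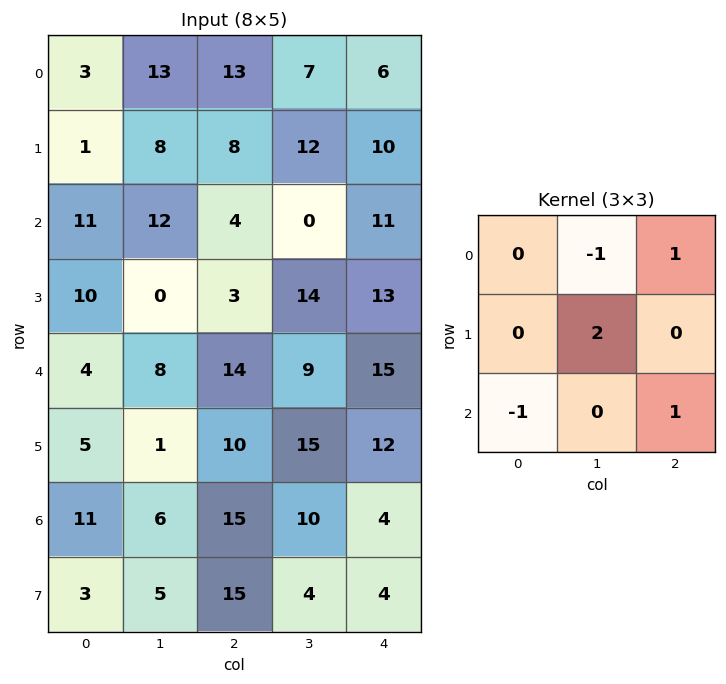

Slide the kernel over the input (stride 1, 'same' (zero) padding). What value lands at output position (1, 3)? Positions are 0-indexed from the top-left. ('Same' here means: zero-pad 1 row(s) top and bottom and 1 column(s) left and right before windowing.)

30

The receptive field on the zero-padded input at this output position is [13 7 6 / 8 12 10 / 4 0 11]. Elementwise product with the kernel and sum: 7·-1 + 6·1 + 12·2 + 4·-1 + 11·1.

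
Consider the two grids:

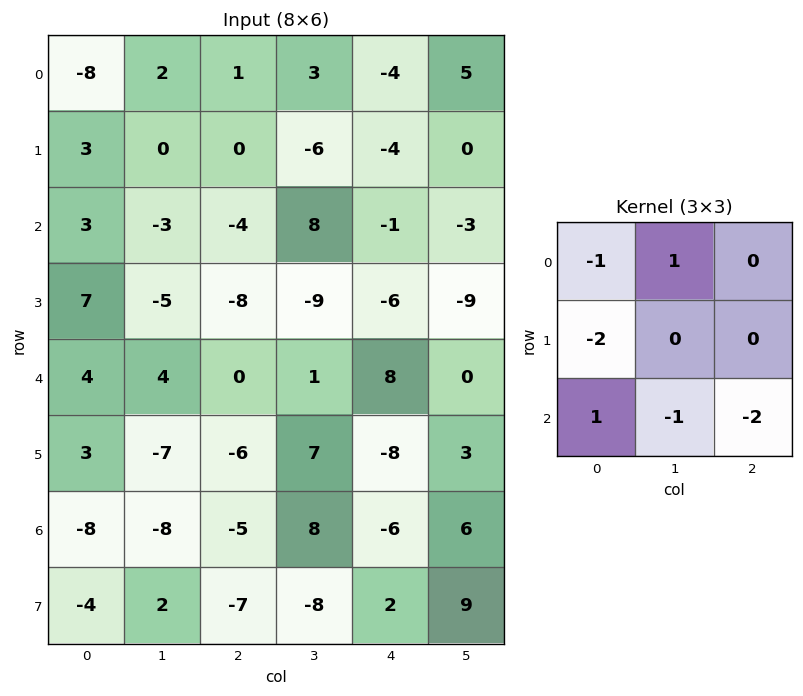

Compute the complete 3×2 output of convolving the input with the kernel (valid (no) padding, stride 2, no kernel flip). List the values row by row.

18 -8
-20 11
4 12

Output[0,0]: The receptive field on the input at this output position is [-8 2 1 / 3 0 0 / 3 -3 -4]. Elementwise product with the kernel and sum: -8·-1 + 2·1 + 3·-2 + 3·1 + -3·-1 + -4·-2.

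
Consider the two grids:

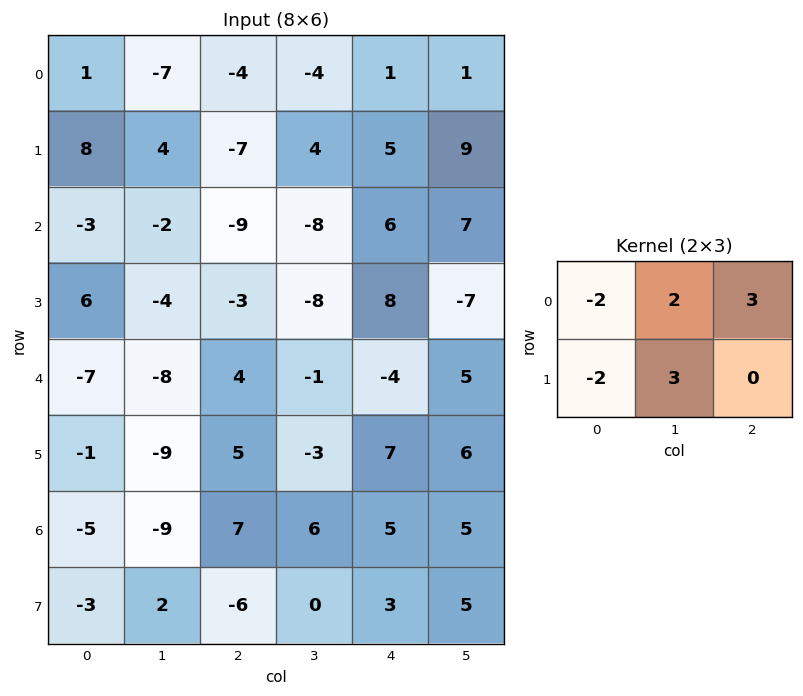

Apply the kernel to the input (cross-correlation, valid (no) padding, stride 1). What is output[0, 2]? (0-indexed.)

29

The receptive field on the input at this output position is [-4 -4 1 / -7 4 5]. Elementwise product with the kernel and sum: -4·-2 + -4·2 + 1·3 + -7·-2 + 4·3.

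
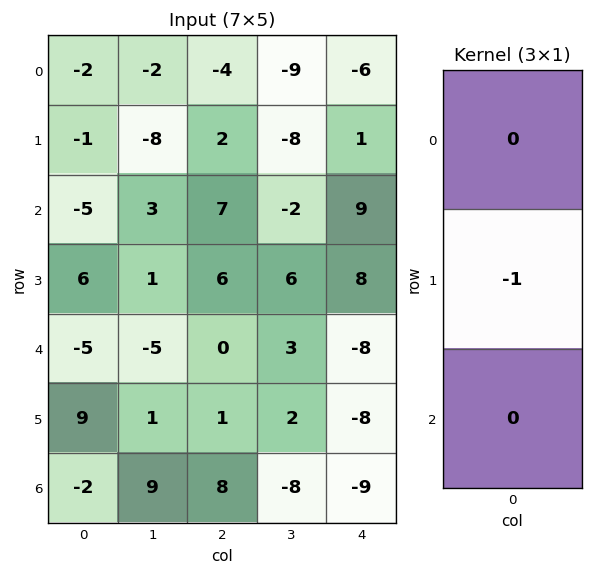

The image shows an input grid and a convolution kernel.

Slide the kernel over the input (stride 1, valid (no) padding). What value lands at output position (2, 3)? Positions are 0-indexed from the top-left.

-6

The receptive field on the input at this output position is [-2 / 6 / 3]. Elementwise product with the kernel and sum: 6·-1.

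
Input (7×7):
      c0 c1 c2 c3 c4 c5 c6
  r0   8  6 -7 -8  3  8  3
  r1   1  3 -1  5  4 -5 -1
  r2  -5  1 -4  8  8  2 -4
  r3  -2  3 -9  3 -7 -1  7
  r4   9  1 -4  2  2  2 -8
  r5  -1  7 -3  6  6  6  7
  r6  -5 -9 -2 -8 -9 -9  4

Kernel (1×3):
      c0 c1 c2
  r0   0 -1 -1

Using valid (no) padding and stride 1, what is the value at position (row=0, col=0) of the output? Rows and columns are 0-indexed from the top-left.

1

The receptive field on the input at this output position is [8 6 -7]. Elementwise product with the kernel and sum: 6·-1 + -7·-1.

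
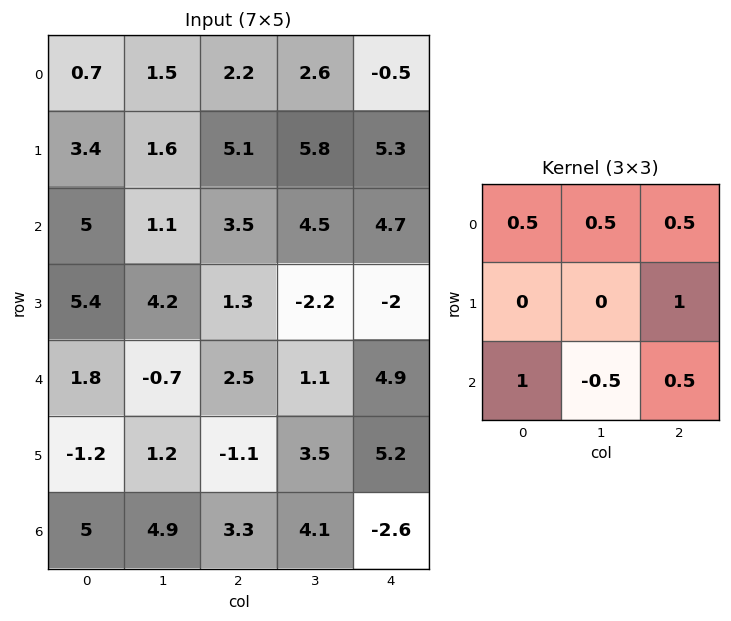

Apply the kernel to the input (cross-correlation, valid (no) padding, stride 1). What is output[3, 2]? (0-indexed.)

The receptive field on the input at this output position is [1.3 -2.2 -2 / 2.5 1.1 4.9 / -1.1 3.5 5.2]. Elementwise product with the kernel and sum: 1.3·0.5 + -2.2·0.5 + -2·0.5 + 4.9·1 + -1.1·1 + 3.5·-0.5 + 5.2·0.5.

3.2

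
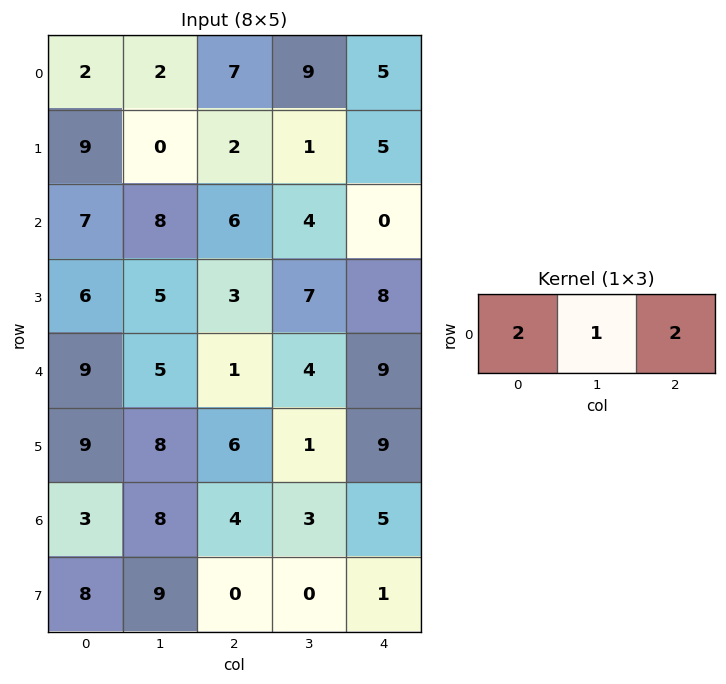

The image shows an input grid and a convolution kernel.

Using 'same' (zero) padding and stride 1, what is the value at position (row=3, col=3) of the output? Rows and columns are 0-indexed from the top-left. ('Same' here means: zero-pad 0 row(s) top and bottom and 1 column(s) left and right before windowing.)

The receptive field on the zero-padded input at this output position is [3 7 8]. Elementwise product with the kernel and sum: 3·2 + 7·1 + 8·2.

29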